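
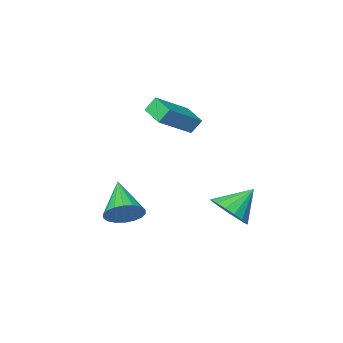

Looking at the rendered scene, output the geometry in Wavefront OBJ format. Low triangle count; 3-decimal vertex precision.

v 0.156 -0.016 2.227
v 1.838 0.107 3.245
v 0.233 1.271 1.943
v 1.915 1.394 2.961
v 0.585 -0.194 1.539
v 2.267 -0.071 2.557
v 0.662 1.093 1.255
v 2.344 1.216 2.273
v 0.179 3.36 -2.702
v 0.88 3.507 -1.948
v -1.019 3.42 -1.598
v 0.767 3.968 -2.096
v 0.518 4.29 -2.383
v 0.193 4.4 -2.743
v -0.137 4.271 -3.093
v -0.393 3.933 -3.354
v -0.519 3.464 -3.466
v -0.484 2.972 -3.402
v -0.298 2.568 -3.178
v -0.002 2.346 -2.844
v 0.335 2.357 -2.478
v 0.637 2.597 -2.164
v 0.834 3.012 -1.972
v 3.707 0.65 -3.068
v 4.181 0.069 -3.619
v 3.113 -0.97 -1.872
v 4.462 0.176 -3.335
v 4.594 0.377 -2.998
v 4.55 0.632 -2.675
v 4.339 0.89 -2.43
v 4.003 1.101 -2.311
v 3.609 1.223 -2.342
v 3.234 1.231 -2.518
v 2.953 1.124 -2.802
v 2.821 0.923 -3.139
v 2.865 0.668 -3.462
v 3.076 0.41 -3.707
v 3.411 0.199 -3.826
v 3.806 0.077 -3.795
f 2 4 1
f 5 2 1
f 1 4 3
f 3 5 1
f 2 8 4
f 6 2 5
f 6 8 2
f 4 8 3
f 7 5 3
f 3 8 7
f 7 6 5
f 8 6 7
f 10 9 12
f 10 12 11
f 12 9 13
f 12 13 11
f 13 9 14
f 13 14 11
f 14 9 15
f 14 15 11
f 15 9 16
f 15 16 11
f 16 9 17
f 16 17 11
f 17 9 18
f 17 18 11
f 18 9 19
f 18 19 11
f 19 9 20
f 19 20 11
f 20 9 21
f 20 21 11
f 21 9 22
f 21 22 11
f 22 9 23
f 22 23 11
f 23 9 10
f 23 10 11
f 25 24 27
f 25 27 26
f 27 24 28
f 27 28 26
f 28 24 29
f 28 29 26
f 29 24 30
f 29 30 26
f 30 24 31
f 30 31 26
f 31 24 32
f 31 32 26
f 32 24 33
f 32 33 26
f 33 24 34
f 33 34 26
f 34 24 35
f 34 35 26
f 35 24 36
f 35 36 26
f 36 24 37
f 36 37 26
f 37 24 38
f 37 38 26
f 38 24 39
f 38 39 26
f 39 24 25
f 39 25 26



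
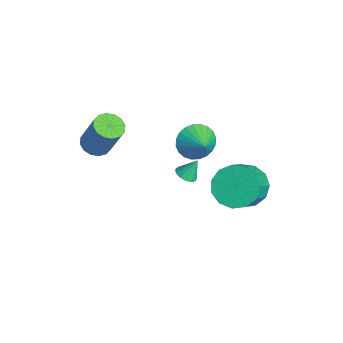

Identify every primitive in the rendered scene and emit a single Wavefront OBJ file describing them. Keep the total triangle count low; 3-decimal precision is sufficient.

v 1.414 2.062 -0.174
v 2.216 2.754 -0.428
v 3.269 1.971 0.76
v 2.466 1.278 1.014
v 1.898 3.017 0.027
v 2.951 2.234 1.215
v 1.427 2.977 0.418
v 2.479 2.193 1.606
v 0.951 2.646 0.621
v 2.003 1.862 1.809
v 0.622 2.129 0.572
v 1.674 1.346 1.76
v 0.545 1.592 0.286
v 1.597 0.808 1.474
v 0.743 1.203 -0.147
v 1.795 0.419 1.041
v 1.155 1.087 -0.588
v 2.207 0.303 0.601
v 1.649 1.281 -0.897
v 2.701 0.497 0.291
v 2.068 1.722 -0.977
v 3.12 0.939 0.211
v 2.28 2.272 -0.802
v 3.332 1.488 0.386
v -2.728 -3.516 0.449
v -2.114 -3.904 0.312
v -1.417 -3.433 2.093
v -2.032 -3.044 2.231
v -2.037 -3.55 0.188
v -1.34 -3.079 1.969
v -2.145 -3.187 0.134
v -1.448 -2.715 1.916
v -2.41 -2.911 0.165
v -1.713 -2.44 1.946
v -2.76 -2.798 0.272
v -2.063 -2.327 2.053
v -3.101 -2.877 0.426
v -2.404 -2.406 2.208
v -3.343 -3.127 0.587
v -2.646 -2.656 2.368
v -3.42 -3.481 0.711
v -2.723 -3.01 2.492
v -3.312 -3.845 0.764
v -2.615 -3.373 2.546
v -3.047 -4.12 0.734
v -2.35 -3.649 2.515
v -2.697 -4.233 0.627
v -2 -3.762 2.408
v -2.356 -4.154 0.472
v -1.659 -3.683 2.254
v -1.523 0.726 0.55
v -1.066 0.383 -0.209
v -0.477 0.834 1.13
v -1.063 0.747 -0.281
v -1.131 1.107 -0.227
v -1.258 1.41 -0.054
v -1.425 1.608 0.21
v -1.607 1.672 0.527
v -1.777 1.592 0.847
v -1.907 1.38 1.122
v -1.979 1.069 1.309
v -1.982 0.705 1.382
v -1.914 0.345 1.327
v -1.787 0.043 1.154
v -1.62 -0.156 0.89
v -1.438 -0.22 0.573
v -1.269 -0.14 0.253
v -1.138 0.072 -0.021
v -1.087 0.148 -1.269
v -0.57 -0.017 -1.181
v -1.073 0.672 -0.371
v -0.551 0.25 -1.337
v -0.702 0.485 -1.472
v -0.976 0.612 -1.542
v -1.285 0.592 -1.526
v -1.531 0.431 -1.428
v -1.636 0.18 -1.279
v -1.567 -0.081 -1.128
v -1.345 -0.27 -1.021
v -1.042 -0.326 -0.993
v -0.753 -0.232 -1.053
f 2 1 5
f 2 5 3
f 3 5 6
f 3 6 4
f 5 1 7
f 5 7 6
f 6 7 8
f 6 8 4
f 7 1 9
f 7 9 8
f 8 9 10
f 8 10 4
f 9 1 11
f 9 11 10
f 10 11 12
f 10 12 4
f 11 1 13
f 11 13 12
f 12 13 14
f 12 14 4
f 13 1 15
f 13 15 14
f 14 15 16
f 14 16 4
f 15 1 17
f 15 17 16
f 16 17 18
f 16 18 4
f 17 1 19
f 17 19 18
f 18 19 20
f 18 20 4
f 19 1 21
f 19 21 20
f 20 21 22
f 20 22 4
f 21 1 23
f 21 23 22
f 22 23 24
f 22 24 4
f 23 1 2
f 23 2 24
f 24 2 3
f 24 3 4
f 26 25 29
f 26 29 27
f 27 29 30
f 27 30 28
f 29 25 31
f 29 31 30
f 30 31 32
f 30 32 28
f 31 25 33
f 31 33 32
f 32 33 34
f 32 34 28
f 33 25 35
f 33 35 34
f 34 35 36
f 34 36 28
f 35 25 37
f 35 37 36
f 36 37 38
f 36 38 28
f 37 25 39
f 37 39 38
f 38 39 40
f 38 40 28
f 39 25 41
f 39 41 40
f 40 41 42
f 40 42 28
f 41 25 43
f 41 43 42
f 42 43 44
f 42 44 28
f 43 25 45
f 43 45 44
f 44 45 46
f 44 46 28
f 45 25 47
f 45 47 46
f 46 47 48
f 46 48 28
f 47 25 49
f 47 49 48
f 48 49 50
f 48 50 28
f 49 25 26
f 49 26 50
f 50 26 27
f 50 27 28
f 52 51 54
f 52 54 53
f 54 51 55
f 54 55 53
f 55 51 56
f 55 56 53
f 56 51 57
f 56 57 53
f 57 51 58
f 57 58 53
f 58 51 59
f 58 59 53
f 59 51 60
f 59 60 53
f 60 51 61
f 60 61 53
f 61 51 62
f 61 62 53
f 62 51 63
f 62 63 53
f 63 51 64
f 63 64 53
f 64 51 65
f 64 65 53
f 65 51 66
f 65 66 53
f 66 51 67
f 66 67 53
f 67 51 68
f 67 68 53
f 68 51 52
f 68 52 53
f 70 69 72
f 70 72 71
f 72 69 73
f 72 73 71
f 73 69 74
f 73 74 71
f 74 69 75
f 74 75 71
f 75 69 76
f 75 76 71
f 76 69 77
f 76 77 71
f 77 69 78
f 77 78 71
f 78 69 79
f 78 79 71
f 79 69 80
f 79 80 71
f 80 69 81
f 80 81 71
f 81 69 70
f 81 70 71



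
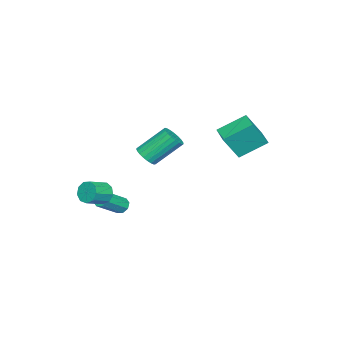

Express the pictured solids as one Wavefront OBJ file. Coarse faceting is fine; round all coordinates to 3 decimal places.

v 1.346 -0.005 1.738
v 2.011 0.36 1.79
v 1.178 1.67 3.235
v 0.514 1.305 3.182
v 1.866 0.521 1.56
v 1.033 1.831 3.005
v 1.63 0.591 1.361
v 0.798 1.901 2.806
v 1.346 0.558 1.227
v 0.513 1.868 2.672
v 1.062 0.428 1.182
v 0.229 1.737 2.626
v 0.827 0.223 1.232
v -0.006 1.532 2.676
v 0.682 -0.022 1.37
v -0.151 1.288 2.814
v 0.651 -0.263 1.571
v -0.181 1.046 3.016
v 0.741 -0.46 1.802
v -0.091 0.849 3.246
v 0.936 -0.578 2.021
v 0.103 0.731 3.465
v 1.201 -0.597 2.191
v 0.369 0.712 3.636
v 1.492 -0.514 2.283
v 0.659 0.796 3.728
v 1.757 -0.342 2.281
v 0.925 0.967 3.725
v 1.952 -0.112 2.184
v 1.119 1.197 3.629
v 2.041 0.136 2.011
v 1.209 1.445 3.455
v -4.479 4.576 1.749
v -3.77 3.879 3.356
v -3.404 5.383 1.625
v -2.695 4.686 3.232
v -3.545 3.174 0.728
v -2.836 2.477 2.335
v -2.47 3.981 0.604
v -1.761 3.284 2.211
v 3.324 -1.675 -0.528
v 3.704 -1.518 -1.155
v 4.757 -2.008 -0.639
v 4.376 -2.165 -0.012
v 3.73 -1.122 -0.831
v 4.782 -1.611 -0.315
v 3.565 -0.984 -0.365
v 4.617 -1.474 0.151
v 3.288 -1.17 0.025
v 4.34 -1.659 0.541
v 3.027 -1.592 0.156
v 4.079 -2.082 0.672
v 2.906 -2.053 -0.033
v 3.958 -2.543 0.483
v 2.98 -2.337 -0.454
v 4.032 -2.827 0.062
v 3.215 -2.312 -0.909
v 4.267 -2.801 -0.393
v 3.501 -1.988 -1.186
v 4.553 -2.478 -0.67
v 1.975 -1.205 -2.128
v 2.276 -1.349 -2.578
v 3.465 -2.04 -1.562
v 3.165 -1.895 -1.112
v 2.377 -0.96 -2.432
v 3.566 -1.65 -1.415
v 2.243 -0.713 -2.107
v 3.432 -1.404 -1.091
v 1.952 -0.755 -1.795
v 3.142 -1.445 -0.779
v 1.675 -1.06 -1.678
v 2.864 -1.751 -0.662
v 1.574 -1.45 -1.825
v 2.763 -2.14 -0.808
v 1.708 -1.696 -2.149
v 2.897 -2.387 -1.133
v 1.998 -1.655 -2.461
v 3.188 -2.345 -1.445
f 2 1 5
f 2 5 3
f 3 5 6
f 3 6 4
f 5 1 7
f 5 7 6
f 6 7 8
f 6 8 4
f 7 1 9
f 7 9 8
f 8 9 10
f 8 10 4
f 9 1 11
f 9 11 10
f 10 11 12
f 10 12 4
f 11 1 13
f 11 13 12
f 12 13 14
f 12 14 4
f 13 1 15
f 13 15 14
f 14 15 16
f 14 16 4
f 15 1 17
f 15 17 16
f 16 17 18
f 16 18 4
f 17 1 19
f 17 19 18
f 18 19 20
f 18 20 4
f 19 1 21
f 19 21 20
f 20 21 22
f 20 22 4
f 21 1 23
f 21 23 22
f 22 23 24
f 22 24 4
f 23 1 25
f 23 25 24
f 24 25 26
f 24 26 4
f 25 1 27
f 25 27 26
f 26 27 28
f 26 28 4
f 27 1 29
f 27 29 28
f 28 29 30
f 28 30 4
f 29 1 31
f 29 31 30
f 30 31 32
f 30 32 4
f 31 1 2
f 31 2 32
f 32 2 3
f 32 3 4
f 34 36 33
f 37 34 33
f 33 36 35
f 35 37 33
f 34 40 36
f 38 34 37
f 38 40 34
f 36 40 35
f 39 37 35
f 35 40 39
f 39 38 37
f 40 38 39
f 42 41 45
f 42 45 43
f 43 45 46
f 43 46 44
f 45 41 47
f 45 47 46
f 46 47 48
f 46 48 44
f 47 41 49
f 47 49 48
f 48 49 50
f 48 50 44
f 49 41 51
f 49 51 50
f 50 51 52
f 50 52 44
f 51 41 53
f 51 53 52
f 52 53 54
f 52 54 44
f 53 41 55
f 53 55 54
f 54 55 56
f 54 56 44
f 55 41 57
f 55 57 56
f 56 57 58
f 56 58 44
f 57 41 59
f 57 59 58
f 58 59 60
f 58 60 44
f 59 41 42
f 59 42 60
f 60 42 43
f 60 43 44
f 62 61 65
f 62 65 63
f 63 65 66
f 63 66 64
f 65 61 67
f 65 67 66
f 66 67 68
f 66 68 64
f 67 61 69
f 67 69 68
f 68 69 70
f 68 70 64
f 69 61 71
f 69 71 70
f 70 71 72
f 70 72 64
f 71 61 73
f 71 73 72
f 72 73 74
f 72 74 64
f 73 61 75
f 73 75 74
f 74 75 76
f 74 76 64
f 75 61 77
f 75 77 76
f 76 77 78
f 76 78 64
f 77 61 62
f 77 62 78
f 78 62 63
f 78 63 64



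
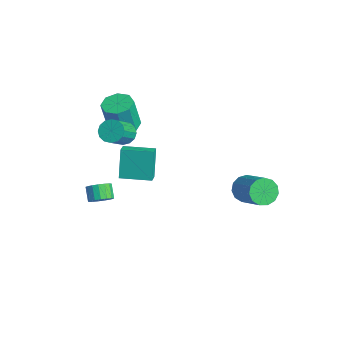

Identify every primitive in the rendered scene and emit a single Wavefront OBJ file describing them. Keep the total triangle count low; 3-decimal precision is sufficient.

v -1.249 -2.609 2.932
v -0.754 -2.846 2.363
v 0.123 -3.929 3.58
v -0.371 -3.691 4.148
v -0.576 -2.517 2.528
v 0.302 -3.6 3.744
v -0.578 -2.212 2.801
v 0.3 -3.295 4.017
v -0.76 -2.014 3.109
v 0.118 -3.097 4.325
v -1.073 -1.975 3.369
v -0.195 -3.058 4.585
v -1.433 -2.105 3.512
v -0.555 -3.188 4.729
v -1.743 -2.371 3.5
v -0.866 -3.454 4.717
v -1.922 -2.7 3.336
v -1.044 -3.783 4.552
v -1.92 -3.005 3.063
v -1.042 -4.088 4.279
v -1.738 -3.203 2.755
v -0.86 -4.286 3.971
v -1.425 -3.242 2.495
v -0.547 -4.325 3.711
v -1.065 -3.112 2.351
v -0.187 -4.195 3.568
v -2.968 -3.398 -4.235
v -2.478 -3.603 -3.678
v -3.221 -3.448 -2.967
v -3.712 -3.242 -3.525
v -2.431 -3.239 -3.708
v -3.174 -3.084 -2.997
v -2.506 -2.911 -3.858
v -3.249 -2.756 -3.147
v -2.687 -2.695 -4.095
v -3.43 -2.539 -3.384
v -2.933 -2.639 -4.364
v -3.676 -2.484 -3.653
v -3.187 -2.758 -4.604
v -3.93 -2.602 -3.893
v -3.391 -3.023 -4.759
v -4.134 -2.867 -4.048
v -3.498 -3.374 -4.794
v -4.241 -3.218 -4.083
v -3.484 -3.73 -4.701
v -4.227 -3.575 -3.99
v -3.351 -4.01 -4.502
v -4.094 -3.855 -3.791
v -3.131 -4.15 -4.241
v -3.874 -3.995 -3.53
v -2.874 -4.118 -3.98
v -3.617 -3.962 -3.269
v -2.638 -3.92 -3.776
v -3.381 -3.765 -3.065
v 2.38 3.358 -1.267
v 2.874 3.367 -2.055
v 4.714 3.55 -0.901
v 4.22 3.542 -0.113
v 2.757 3.866 -1.949
v 4.597 4.05 -0.794
v 2.521 4.205 -1.626
v 4.361 4.388 -0.471
v 2.24 4.274 -1.189
v 4.08 4.458 -0.035
v 2.003 4.053 -0.777
v 3.843 4.237 0.377
v 1.886 3.611 -0.521
v 3.726 3.795 0.634
v 1.926 3.089 -0.502
v 3.766 3.273 0.653
v 2.11 2.652 -0.725
v 3.95 2.836 0.43
v 2.38 2.44 -1.121
v 4.22 2.623 0.034
v 2.65 2.519 -1.563
v 4.49 2.702 -0.409
v 2.834 2.864 -1.912
v 4.674 3.048 -0.757
v -3.794 -1.51 1.396
v -2.881 -1.155 1.426
v -2.773 -1.615 3.555
v -3.686 -1.97 3.524
v -3.398 -0.63 1.566
v -3.29 -1.089 3.694
v -4.147 -0.621 1.606
v -4.039 -1.08 3.734
v -4.689 -1.132 1.523
v -4.581 -1.592 3.651
v -4.707 -1.865 1.365
v -4.599 -2.325 3.494
v -4.19 -2.391 1.226
v -4.082 -2.85 3.354
v -3.441 -2.4 1.186
v -3.333 -2.859 3.314
v -2.899 -1.888 1.269
v -2.791 -2.348 3.397
v -0.463 -3.103 0.056
v -1.142 -2.691 1.892
v 0.533 -1.509 0.067
v -0.145 -1.097 1.902
v 0.205 -3.523 0.398
v -0.473 -3.111 2.233
v 1.202 -1.929 0.408
v 0.523 -1.517 2.244
f 2 1 5
f 2 5 3
f 3 5 6
f 3 6 4
f 5 1 7
f 5 7 6
f 6 7 8
f 6 8 4
f 7 1 9
f 7 9 8
f 8 9 10
f 8 10 4
f 9 1 11
f 9 11 10
f 10 11 12
f 10 12 4
f 11 1 13
f 11 13 12
f 12 13 14
f 12 14 4
f 13 1 15
f 13 15 14
f 14 15 16
f 14 16 4
f 15 1 17
f 15 17 16
f 16 17 18
f 16 18 4
f 17 1 19
f 17 19 18
f 18 19 20
f 18 20 4
f 19 1 21
f 19 21 20
f 20 21 22
f 20 22 4
f 21 1 23
f 21 23 22
f 22 23 24
f 22 24 4
f 23 1 25
f 23 25 24
f 24 25 26
f 24 26 4
f 25 1 2
f 25 2 26
f 26 2 3
f 26 3 4
f 28 27 31
f 28 31 29
f 29 31 32
f 29 32 30
f 31 27 33
f 31 33 32
f 32 33 34
f 32 34 30
f 33 27 35
f 33 35 34
f 34 35 36
f 34 36 30
f 35 27 37
f 35 37 36
f 36 37 38
f 36 38 30
f 37 27 39
f 37 39 38
f 38 39 40
f 38 40 30
f 39 27 41
f 39 41 40
f 40 41 42
f 40 42 30
f 41 27 43
f 41 43 42
f 42 43 44
f 42 44 30
f 43 27 45
f 43 45 44
f 44 45 46
f 44 46 30
f 45 27 47
f 45 47 46
f 46 47 48
f 46 48 30
f 47 27 49
f 47 49 48
f 48 49 50
f 48 50 30
f 49 27 51
f 49 51 50
f 50 51 52
f 50 52 30
f 51 27 53
f 51 53 52
f 52 53 54
f 52 54 30
f 53 27 28
f 53 28 54
f 54 28 29
f 54 29 30
f 56 55 59
f 56 59 57
f 57 59 60
f 57 60 58
f 59 55 61
f 59 61 60
f 60 61 62
f 60 62 58
f 61 55 63
f 61 63 62
f 62 63 64
f 62 64 58
f 63 55 65
f 63 65 64
f 64 65 66
f 64 66 58
f 65 55 67
f 65 67 66
f 66 67 68
f 66 68 58
f 67 55 69
f 67 69 68
f 68 69 70
f 68 70 58
f 69 55 71
f 69 71 70
f 70 71 72
f 70 72 58
f 71 55 73
f 71 73 72
f 72 73 74
f 72 74 58
f 73 55 75
f 73 75 74
f 74 75 76
f 74 76 58
f 75 55 77
f 75 77 76
f 76 77 78
f 76 78 58
f 77 55 56
f 77 56 78
f 78 56 57
f 78 57 58
f 80 79 83
f 80 83 81
f 81 83 84
f 81 84 82
f 83 79 85
f 83 85 84
f 84 85 86
f 84 86 82
f 85 79 87
f 85 87 86
f 86 87 88
f 86 88 82
f 87 79 89
f 87 89 88
f 88 89 90
f 88 90 82
f 89 79 91
f 89 91 90
f 90 91 92
f 90 92 82
f 91 79 93
f 91 93 92
f 92 93 94
f 92 94 82
f 93 79 95
f 93 95 94
f 94 95 96
f 94 96 82
f 95 79 80
f 95 80 96
f 96 80 81
f 96 81 82
f 98 100 97
f 101 98 97
f 97 100 99
f 99 101 97
f 98 104 100
f 102 98 101
f 102 104 98
f 100 104 99
f 103 101 99
f 99 104 103
f 103 102 101
f 104 102 103



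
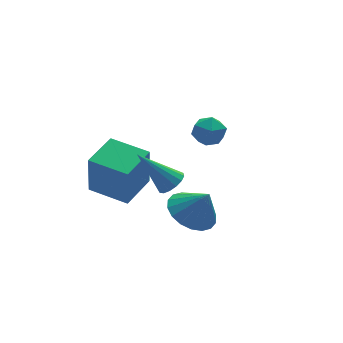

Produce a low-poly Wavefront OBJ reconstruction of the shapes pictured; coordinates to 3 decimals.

v 1.401 0.274 -3.848
v 2.339 0.589 -4.135
v 1.899 -0.154 -2.692
v 2.167 0.958 -3.925
v 1.844 1.192 -3.699
v 1.433 1.244 -3.503
v 1.015 1.104 -3.376
v 0.675 0.799 -3.342
v 0.478 0.391 -3.408
v 0.464 -0.041 -3.562
v 0.635 -0.41 -3.772
v 0.959 -0.644 -3.998
v 1.37 -0.696 -4.194
v 1.787 -0.556 -4.321
v 2.128 -0.251 -4.355
v 2.325 0.157 -4.289
v 3.366 3.892 -1.757
v 4.061 3.591 -1.882
v 2.839 2.849 -2.178
v 3.534 2.548 -2.303
v 3.289 2.664 -1.585
v 3.615 3.309 -1.324
v 3.285 3.131 -2.736
v 3.611 3.776 -2.475
v 4.011 3.121 -2.486
v 4.014 2.833 -1.775
v 2.886 3.607 -2.285
v 2.889 3.319 -1.574
v -0.939 0.744 -2.952
v -1.03 0.485 -1.092
v -1.921 2.063 -2.816
v -2.012 1.804 -0.956
v 0.312 1.656 -2.764
v 0.221 1.397 -0.904
v -0.67 2.975 -2.628
v -0.761 2.716 -0.768
v -0.267 -1.669 -0.203
v 0.124 -1.859 0.18
v -1.253 -0.991 1.143
v 0.215 -1.583 0.107
v 0.177 -1.329 -0.049
v 0.019 -1.167 -0.246
v -0.215 -1.139 -0.432
v -0.464 -1.253 -0.556
v -0.659 -1.479 -0.586
v -0.75 -1.755 -0.512
v -0.711 -2.009 -0.356
v -0.554 -2.171 -0.159
v -0.32 -2.199 0.026
v -0.071 -2.085 0.151
f 2 1 4
f 2 4 3
f 4 1 5
f 4 5 3
f 5 1 6
f 5 6 3
f 6 1 7
f 6 7 3
f 7 1 8
f 7 8 3
f 8 1 9
f 8 9 3
f 9 1 10
f 9 10 3
f 10 1 11
f 10 11 3
f 11 1 12
f 11 12 3
f 12 1 13
f 12 13 3
f 13 1 14
f 13 14 3
f 14 1 15
f 14 15 3
f 15 1 16
f 15 16 3
f 16 1 2
f 16 2 3
f 17 28 22
f 17 22 18
f 17 18 24
f 17 24 27
f 17 27 28
f 18 22 26
f 22 28 21
f 28 27 19
f 27 24 23
f 24 18 25
f 20 26 21
f 20 21 19
f 20 19 23
f 20 23 25
f 20 25 26
f 21 26 22
f 19 21 28
f 23 19 27
f 25 23 24
f 26 25 18
f 30 32 29
f 33 30 29
f 29 32 31
f 31 33 29
f 30 36 32
f 34 30 33
f 34 36 30
f 32 36 31
f 35 33 31
f 31 36 35
f 35 34 33
f 36 34 35
f 38 37 40
f 38 40 39
f 40 37 41
f 40 41 39
f 41 37 42
f 41 42 39
f 42 37 43
f 42 43 39
f 43 37 44
f 43 44 39
f 44 37 45
f 44 45 39
f 45 37 46
f 45 46 39
f 46 37 47
f 46 47 39
f 47 37 48
f 47 48 39
f 48 37 49
f 48 49 39
f 49 37 50
f 49 50 39
f 50 37 38
f 50 38 39



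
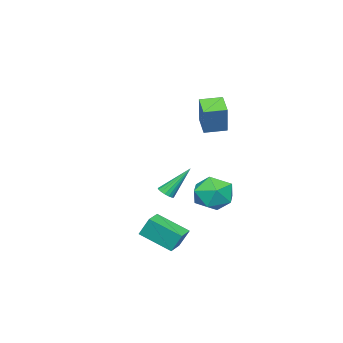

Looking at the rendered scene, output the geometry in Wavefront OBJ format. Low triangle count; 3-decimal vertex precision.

v 2.923 0.566 -2.716
v 2.829 1.097 -1.655
v 2.663 2.231 -3.572
v 2.569 2.762 -2.511
v 3.871 0.718 -2.709
v 3.777 1.249 -1.648
v 3.611 2.383 -3.565
v 3.517 2.914 -2.504
v -1.2 2.823 -1.864
v -0.355 1.981 -2.06
v -2.305 1.499 -0.94
v -1.46 0.657 -1.136
v -1.242 1.564 -0.367
v -0.559 2.382 -0.938
v -2.101 1.098 -2.062
v -1.418 1.916 -2.633
v -0.912 0.914 -2.183
v -0.381 1.202 -1.135
v -2.279 2.278 -1.865
v -1.748 2.566 -0.817
v -2.841 -2.002 -2.693
v -2.494 -1.619 -2.749
v -3.659 -1.018 -1.027
v -2.688 -1.545 -2.887
v -2.916 -1.575 -2.981
v -3.127 -1.704 -3.009
v -3.273 -1.901 -2.964
v -3.32 -2.121 -2.858
v -3.257 -2.313 -2.713
v -3.099 -2.434 -2.564
v -2.882 -2.457 -2.444
v -2.656 -2.375 -2.382
v -2.472 -2.207 -2.39
v -2.373 -1.993 -2.468
v -2.381 -1.78 -2.598
v -4.406 0.454 2.61
v -3.712 0.85 4.268
v -3.572 1.219 2.078
v -2.878 1.615 3.736
v -3.622 -0.475 2.504
v -2.928 -0.079 4.162
v -2.788 0.29 1.972
v -2.094 0.686 3.63
f 2 4 1
f 5 2 1
f 1 4 3
f 3 5 1
f 2 8 4
f 6 2 5
f 6 8 2
f 4 8 3
f 7 5 3
f 3 8 7
f 7 6 5
f 8 6 7
f 9 20 14
f 9 14 10
f 9 10 16
f 9 16 19
f 9 19 20
f 10 14 18
f 14 20 13
f 20 19 11
f 19 16 15
f 16 10 17
f 12 18 13
f 12 13 11
f 12 11 15
f 12 15 17
f 12 17 18
f 13 18 14
f 11 13 20
f 15 11 19
f 17 15 16
f 18 17 10
f 22 21 24
f 22 24 23
f 24 21 25
f 24 25 23
f 25 21 26
f 25 26 23
f 26 21 27
f 26 27 23
f 27 21 28
f 27 28 23
f 28 21 29
f 28 29 23
f 29 21 30
f 29 30 23
f 30 21 31
f 30 31 23
f 31 21 32
f 31 32 23
f 32 21 33
f 32 33 23
f 33 21 34
f 33 34 23
f 34 21 35
f 34 35 23
f 35 21 22
f 35 22 23
f 37 39 36
f 40 37 36
f 36 39 38
f 38 40 36
f 37 43 39
f 41 37 40
f 41 43 37
f 39 43 38
f 42 40 38
f 38 43 42
f 42 41 40
f 43 41 42



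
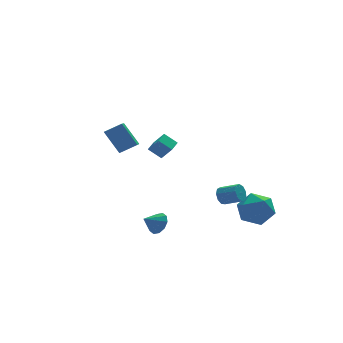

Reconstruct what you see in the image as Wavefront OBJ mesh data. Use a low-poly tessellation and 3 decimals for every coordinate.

v -1.991 -1.063 -3.873
v -1.67 -1.606 -3.526
v -2.829 -1.197 -3.307
v -1.581 -1.23 -3.305
v -1.649 -0.79 -3.301
v -1.847 -0.455 -3.515
v -2.101 -0.351 -3.866
v -2.312 -0.519 -4.219
v -2.401 -0.895 -4.44
v -2.333 -1.335 -4.445
v -2.135 -1.671 -4.231
v -1.881 -1.774 -3.88
v 2.825 -2.32 -2.376
v 3.436 -3.121 -1.898
v 1.644 -3.559 -2.942
v 2.255 -4.36 -2.464
v 1.706 -3.625 -1.831
v 2.436 -2.859 -1.481
v 2.644 -3.821 -3.359
v 3.374 -3.055 -3.009
v 3.324 -4.048 -2.506
v 2.744 -3.927 -1.561
v 2.336 -2.753 -3.279
v 1.756 -2.632 -2.334
v -0.979 3.683 -0.799
v -0.542 3.2 0.011
v -0.425 4.371 -0.688
v 0.012 3.888 0.123
v -0.352 3.272 -1.383
v 0.085 2.789 -0.572
v 0.202 3.96 -1.271
v 0.639 3.477 -0.461
v 1.041 -2.318 -1.715
v 1.378 -2.23 -2.166
v 2.157 -2.914 -1.716
v 1.819 -3.002 -1.265
v 1.452 -1.964 -1.89
v 2.231 -2.649 -1.44
v 1.334 -1.864 -1.532
v 2.112 -2.549 -1.082
v 1.078 -1.977 -1.26
v 1.857 -2.661 -0.81
v 0.805 -2.248 -1.201
v 1.583 -2.933 -0.751
v 0.642 -2.553 -1.382
v 1.421 -3.237 -0.932
v 0.666 -2.747 -1.719
v 1.445 -3.432 -1.269
v 0.865 -2.741 -2.054
v 1.644 -3.425 -1.604
v 1.146 -2.536 -2.231
v 1.925 -3.221 -1.781
v -4.167 -1.468 1.874
v -4.721 -0.659 3.088
v -3.608 -0.044 1.18
v -4.161 0.765 2.394
v -3.259 -1.585 2.366
v -3.812 -0.776 3.58
v -2.699 -0.161 1.672
v -3.253 0.648 2.886
f 2 1 4
f 2 4 3
f 4 1 5
f 4 5 3
f 5 1 6
f 5 6 3
f 6 1 7
f 6 7 3
f 7 1 8
f 7 8 3
f 8 1 9
f 8 9 3
f 9 1 10
f 9 10 3
f 10 1 11
f 10 11 3
f 11 1 12
f 11 12 3
f 12 1 2
f 12 2 3
f 13 24 18
f 13 18 14
f 13 14 20
f 13 20 23
f 13 23 24
f 14 18 22
f 18 24 17
f 24 23 15
f 23 20 19
f 20 14 21
f 16 22 17
f 16 17 15
f 16 15 19
f 16 19 21
f 16 21 22
f 17 22 18
f 15 17 24
f 19 15 23
f 21 19 20
f 22 21 14
f 26 28 25
f 29 26 25
f 25 28 27
f 27 29 25
f 26 32 28
f 30 26 29
f 30 32 26
f 28 32 27
f 31 29 27
f 27 32 31
f 31 30 29
f 32 30 31
f 34 33 37
f 34 37 35
f 35 37 38
f 35 38 36
f 37 33 39
f 37 39 38
f 38 39 40
f 38 40 36
f 39 33 41
f 39 41 40
f 40 41 42
f 40 42 36
f 41 33 43
f 41 43 42
f 42 43 44
f 42 44 36
f 43 33 45
f 43 45 44
f 44 45 46
f 44 46 36
f 45 33 47
f 45 47 46
f 46 47 48
f 46 48 36
f 47 33 49
f 47 49 48
f 48 49 50
f 48 50 36
f 49 33 51
f 49 51 50
f 50 51 52
f 50 52 36
f 51 33 34
f 51 34 52
f 52 34 35
f 52 35 36
f 54 56 53
f 57 54 53
f 53 56 55
f 55 57 53
f 54 60 56
f 58 54 57
f 58 60 54
f 56 60 55
f 59 57 55
f 55 60 59
f 59 58 57
f 60 58 59



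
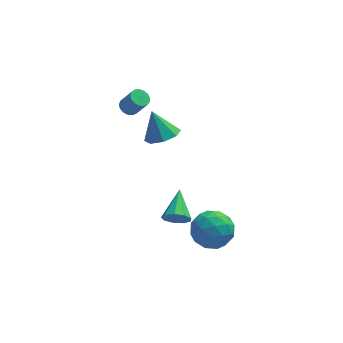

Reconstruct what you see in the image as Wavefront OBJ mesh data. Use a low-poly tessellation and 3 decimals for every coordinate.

v -0.83 3.792 2.108
v -0.308 3.957 1.887
v 0.291 3.573 3.01
v -0.23 3.408 3.232
v -0.403 4.189 2.017
v 0.196 3.805 3.14
v -0.596 4.33 2.168
v 0.004 3.946 3.291
v -0.842 4.348 2.305
v -0.243 3.964 3.428
v -1.085 4.238 2.397
v -0.486 3.854 3.521
v -1.27 4.027 2.423
v -0.671 3.642 3.547
v -1.354 3.761 2.377
v -0.755 3.377 3.501
v -1.318 3.502 2.27
v -0.718 3.118 3.393
v -1.17 3.31 2.125
v -0.57 2.926 3.248
v -0.944 3.228 1.976
v -0.344 2.844 3.1
v -0.692 3.276 1.858
v -0.092 2.892 2.982
v -0.471 3.441 1.797
v 0.128 3.057 2.921
v -0.333 3.687 1.808
v 0.266 3.303 2.931
v 3.185 -2.251 -2.408
v 3.952 -2.681 -1.532
v 2.008 -3.859 -2.168
v 2.775 -4.289 -1.292
v 2.09 -3.277 -1.075
v 2.817 -2.283 -1.224
v 3.143 -4.257 -2.476
v 3.87 -3.263 -2.625
v 3.925 -3.92 -1.574
v 3.275 -3.315 -0.708
v 2.685 -3.225 -2.992
v 2.035 -2.62 -2.126
v 3.672 -2.325 -1.991
v 2.288 -4.215 -1.709
v 1.886 -3.621 -1.581
v 2.336 -3.873 -1.066
v 3.005 -2.091 -1.81
v 3.455 -2.343 -1.295
v 2.361 -2.694 -1.026
v 2.505 -4.197 -2.405
v 2.955 -4.449 -1.89
v 3.624 -2.667 -2.634
v 4.074 -2.919 -2.119
v 3.599 -3.846 -2.674
v 4.107 -3.306 -1.501
v 3.415 -4.251 -1.36
v 3.631 -4.232 -2.056
v 4.059 -3.648 -2.143
v 3.724 -2.95 -0.992
v 3.033 -3.895 -0.851
v 2.63 -3.301 -0.723
v 3.058 -2.716 -0.811
v 3.709 -3.679 -1.017
v 2.927 -2.645 -2.849
v 2.236 -3.59 -2.708
v 2.902 -3.824 -2.889
v 3.33 -3.239 -2.977
v 2.545 -2.289 -2.34
v 1.853 -3.234 -2.199
v 1.901 -2.892 -1.557
v 2.329 -2.308 -1.644
v 2.251 -2.861 -2.683
v 1.218 -2.09 -1.999
v 1.619 -2.43 -1.382
v 1.542 -0.37 -1.261
v 1.969 -2.318 -1.797
v 1.968 -2.099 -2.306
v 1.616 -1.877 -2.672
v 1.078 -1.754 -2.722
v 0.606 -1.789 -2.434
v 0.42 -1.964 -1.943
v 0.608 -2.199 -1.477
v 1.082 -2.383 -1.256
v 0.745 0.838 2.355
v 1.44 1.567 2.278
v 0.235 1.482 3.865
v 0.763 1.769 1.963
v 0.076 1.425 1.878
v -0.219 0.737 2.072
v 0.051 0.108 2.431
v 0.727 -0.093 2.746
v 1.415 0.251 2.831
v 1.71 0.938 2.637
f 2 1 5
f 2 5 3
f 3 5 6
f 3 6 4
f 5 1 7
f 5 7 6
f 6 7 8
f 6 8 4
f 7 1 9
f 7 9 8
f 8 9 10
f 8 10 4
f 9 1 11
f 9 11 10
f 10 11 12
f 10 12 4
f 11 1 13
f 11 13 12
f 12 13 14
f 12 14 4
f 13 1 15
f 13 15 14
f 14 15 16
f 14 16 4
f 15 1 17
f 15 17 16
f 16 17 18
f 16 18 4
f 17 1 19
f 17 19 18
f 18 19 20
f 18 20 4
f 19 1 21
f 19 21 20
f 20 21 22
f 20 22 4
f 21 1 23
f 21 23 22
f 22 23 24
f 22 24 4
f 23 1 25
f 23 25 24
f 24 25 26
f 24 26 4
f 25 1 27
f 25 27 26
f 26 27 28
f 26 28 4
f 27 1 2
f 27 2 28
f 28 2 3
f 28 3 4
f 29 66 45
f 66 40 69
f 45 69 34
f 66 69 45
f 29 45 41
f 45 34 46
f 41 46 30
f 45 46 41
f 29 41 50
f 41 30 51
f 50 51 36
f 41 51 50
f 29 50 62
f 50 36 65
f 62 65 39
f 50 65 62
f 29 62 66
f 62 39 70
f 66 70 40
f 62 70 66
f 30 46 57
f 46 34 60
f 57 60 38
f 46 60 57
f 34 69 47
f 69 40 68
f 47 68 33
f 69 68 47
f 40 70 67
f 70 39 63
f 67 63 31
f 70 63 67
f 39 65 64
f 65 36 52
f 64 52 35
f 65 52 64
f 36 51 56
f 51 30 53
f 56 53 37
f 51 53 56
f 32 58 44
f 58 38 59
f 44 59 33
f 58 59 44
f 32 44 42
f 44 33 43
f 42 43 31
f 44 43 42
f 32 42 49
f 42 31 48
f 49 48 35
f 42 48 49
f 32 49 54
f 49 35 55
f 54 55 37
f 49 55 54
f 32 54 58
f 54 37 61
f 58 61 38
f 54 61 58
f 33 59 47
f 59 38 60
f 47 60 34
f 59 60 47
f 31 43 67
f 43 33 68
f 67 68 40
f 43 68 67
f 35 48 64
f 48 31 63
f 64 63 39
f 48 63 64
f 37 55 56
f 55 35 52
f 56 52 36
f 55 52 56
f 38 61 57
f 61 37 53
f 57 53 30
f 61 53 57
f 72 71 74
f 72 74 73
f 74 71 75
f 74 75 73
f 75 71 76
f 75 76 73
f 76 71 77
f 76 77 73
f 77 71 78
f 77 78 73
f 78 71 79
f 78 79 73
f 79 71 80
f 79 80 73
f 80 71 81
f 80 81 73
f 81 71 72
f 81 72 73
f 83 82 85
f 83 85 84
f 85 82 86
f 85 86 84
f 86 82 87
f 86 87 84
f 87 82 88
f 87 88 84
f 88 82 89
f 88 89 84
f 89 82 90
f 89 90 84
f 90 82 91
f 90 91 84
f 91 82 83
f 91 83 84



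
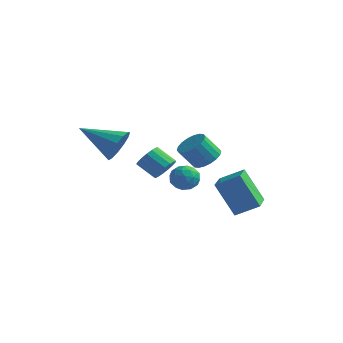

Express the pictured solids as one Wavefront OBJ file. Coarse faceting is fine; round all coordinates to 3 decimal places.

v 3.044 -2.821 2.248
v 3.331 -2.339 2.649
v 2.863 -2.797 3.534
v 2.576 -3.279 3.132
v 3.062 -2.213 2.573
v 2.594 -2.67 3.457
v 2.79 -2.207 2.431
v 2.322 -2.664 3.316
v 2.568 -2.322 2.254
v 2.1 -2.78 3.138
v 2.44 -2.537 2.075
v 1.972 -2.994 2.959
v 2.431 -2.808 1.931
v 1.963 -3.265 2.815
v 2.544 -3.081 1.849
v 2.076 -3.539 2.733
v 2.757 -3.303 1.846
v 2.289 -3.761 2.731
v 3.026 -3.43 1.923
v 2.558 -3.887 2.807
v 3.298 -3.436 2.064
v 2.83 -3.893 2.949
v 3.52 -3.32 2.242
v 3.052 -3.778 3.126
v 3.648 -3.106 2.421
v 3.18 -3.563 3.305
v 3.657 -2.835 2.565
v 3.189 -3.292 3.449
v 3.544 -2.561 2.647
v 3.076 -3.019 3.531
v 2.154 0.972 -2.612
v 1.206 0.877 -0.979
v 1.547 2.417 -2.88
v 0.599 2.322 -1.248
v 3.101 1.478 -2.032
v 2.153 1.383 -0.4
v 2.494 2.923 -2.301
v 1.546 2.828 -0.668
v -0.88 0.263 -0.3
v -0.59 -0.216 0.049
v -1.47 -0.283 0.689
v -1.76 0.197 0.34
v -0.502 0.049 0.198
v -1.383 -0.018 0.837
v -0.501 0.363 0.232
v -1.382 0.296 0.871
v -0.587 0.654 0.144
v -1.467 0.587 0.784
v -0.74 0.856 -0.045
v -1.62 0.789 0.595
v -0.925 0.922 -0.292
v -1.805 0.855 0.347
v -1.099 0.837 -0.541
v -1.979 0.77 0.098
v -1.223 0.621 -0.735
v -2.104 0.554 -0.096
v -1.269 0.323 -0.829
v -2.149 0.256 -0.19
v -1.226 0.011 -0.802
v -2.106 -0.056 -0.163
v -1.103 -0.243 -0.66
v -1.983 -0.31 -0.02
v -0.929 -0.381 -0.435
v -1.809 -0.448 0.205
v -0.744 -0.371 -0.179
v -1.624 -0.438 0.46
v -0.046 -0.493 -0.634
v 0.458 -0.043 -0.831
v 0.542 -0.737 0.311
v 1.046 -0.287 0.114
v 0.414 -0.045 0.308
v 0.05 0.106 -0.277
v 0.95 -0.886 -0.243
v 0.586 -0.735 -0.828
v 1.074 -0.286 -0.59
v 0.742 0.235 -0.249
v 0.258 -1.015 -0.271
v -0.074 -0.494 0.07
v 0.154 -0.246 -0.816
v 0.846 -0.534 0.296
v 0.474 -0.391 0.409
v 0.77 -0.126 0.293
v -0.085 -0.159 -0.49
v 0.211 0.106 -0.606
v 0.185 0.105 0.064
v 0.789 -0.886 0.086
v 1.085 -0.621 -0.03
v 0.23 -0.654 -0.813
v 0.526 -0.389 -0.929
v 0.815 -0.885 -0.584
v 0.813 -0.124 -0.79
v 1.158 -0.268 -0.234
v 1.102 -0.62 -0.444
v 0.888 -0.532 -0.788
v 0.618 0.181 -0.59
v 0.964 0.038 -0.034
v 0.592 0.18 0.08
v 0.378 0.269 -0.264
v 0.98 0.038 -0.448
v 0.036 -0.818 -0.486
v 0.382 -0.961 0.07
v 0.622 -1.049 -0.256
v 0.408 -0.96 -0.6
v -0.158 -0.512 -0.286
v 0.187 -0.656 0.27
v 0.112 -0.248 0.268
v -0.102 -0.16 -0.076
v 0.02 -0.818 -0.072
v -1.662 -2.095 1.714
v -1.255 -2.373 2.443
v -3.398 -2.505 2.526
v -1.34 -1.888 2.506
v -1.527 -1.47 2.318
v -1.757 -1.249 1.938
v -1.957 -1.298 1.486
v -2.063 -1.599 1.107
v -2.042 -2.058 0.921
v -1.9 -2.529 0.986
v -1.683 -2.862 1.283
v -1.459 -2.951 1.716
v -1.3 -2.769 2.149
f 2 1 5
f 2 5 3
f 3 5 6
f 3 6 4
f 5 1 7
f 5 7 6
f 6 7 8
f 6 8 4
f 7 1 9
f 7 9 8
f 8 9 10
f 8 10 4
f 9 1 11
f 9 11 10
f 10 11 12
f 10 12 4
f 11 1 13
f 11 13 12
f 12 13 14
f 12 14 4
f 13 1 15
f 13 15 14
f 14 15 16
f 14 16 4
f 15 1 17
f 15 17 16
f 16 17 18
f 16 18 4
f 17 1 19
f 17 19 18
f 18 19 20
f 18 20 4
f 19 1 21
f 19 21 20
f 20 21 22
f 20 22 4
f 21 1 23
f 21 23 22
f 22 23 24
f 22 24 4
f 23 1 25
f 23 25 24
f 24 25 26
f 24 26 4
f 25 1 27
f 25 27 26
f 26 27 28
f 26 28 4
f 27 1 29
f 27 29 28
f 28 29 30
f 28 30 4
f 29 1 2
f 29 2 30
f 30 2 3
f 30 3 4
f 32 34 31
f 35 32 31
f 31 34 33
f 33 35 31
f 32 38 34
f 36 32 35
f 36 38 32
f 34 38 33
f 37 35 33
f 33 38 37
f 37 36 35
f 38 36 37
f 40 39 43
f 40 43 41
f 41 43 44
f 41 44 42
f 43 39 45
f 43 45 44
f 44 45 46
f 44 46 42
f 45 39 47
f 45 47 46
f 46 47 48
f 46 48 42
f 47 39 49
f 47 49 48
f 48 49 50
f 48 50 42
f 49 39 51
f 49 51 50
f 50 51 52
f 50 52 42
f 51 39 53
f 51 53 52
f 52 53 54
f 52 54 42
f 53 39 55
f 53 55 54
f 54 55 56
f 54 56 42
f 55 39 57
f 55 57 56
f 56 57 58
f 56 58 42
f 57 39 59
f 57 59 58
f 58 59 60
f 58 60 42
f 59 39 61
f 59 61 60
f 60 61 62
f 60 62 42
f 61 39 63
f 61 63 62
f 62 63 64
f 62 64 42
f 63 39 65
f 63 65 64
f 64 65 66
f 64 66 42
f 65 39 40
f 65 40 66
f 66 40 41
f 66 41 42
f 67 104 83
f 104 78 107
f 83 107 72
f 104 107 83
f 67 83 79
f 83 72 84
f 79 84 68
f 83 84 79
f 67 79 88
f 79 68 89
f 88 89 74
f 79 89 88
f 67 88 100
f 88 74 103
f 100 103 77
f 88 103 100
f 67 100 104
f 100 77 108
f 104 108 78
f 100 108 104
f 68 84 95
f 84 72 98
f 95 98 76
f 84 98 95
f 72 107 85
f 107 78 106
f 85 106 71
f 107 106 85
f 78 108 105
f 108 77 101
f 105 101 69
f 108 101 105
f 77 103 102
f 103 74 90
f 102 90 73
f 103 90 102
f 74 89 94
f 89 68 91
f 94 91 75
f 89 91 94
f 70 96 82
f 96 76 97
f 82 97 71
f 96 97 82
f 70 82 80
f 82 71 81
f 80 81 69
f 82 81 80
f 70 80 87
f 80 69 86
f 87 86 73
f 80 86 87
f 70 87 92
f 87 73 93
f 92 93 75
f 87 93 92
f 70 92 96
f 92 75 99
f 96 99 76
f 92 99 96
f 71 97 85
f 97 76 98
f 85 98 72
f 97 98 85
f 69 81 105
f 81 71 106
f 105 106 78
f 81 106 105
f 73 86 102
f 86 69 101
f 102 101 77
f 86 101 102
f 75 93 94
f 93 73 90
f 94 90 74
f 93 90 94
f 76 99 95
f 99 75 91
f 95 91 68
f 99 91 95
f 110 109 112
f 110 112 111
f 112 109 113
f 112 113 111
f 113 109 114
f 113 114 111
f 114 109 115
f 114 115 111
f 115 109 116
f 115 116 111
f 116 109 117
f 116 117 111
f 117 109 118
f 117 118 111
f 118 109 119
f 118 119 111
f 119 109 120
f 119 120 111
f 120 109 121
f 120 121 111
f 121 109 110
f 121 110 111



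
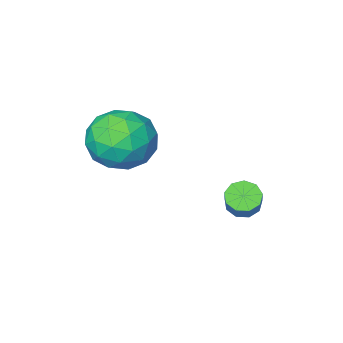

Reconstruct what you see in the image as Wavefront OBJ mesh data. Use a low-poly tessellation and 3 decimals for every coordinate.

v 0.937 -1.888 2.731
v 1.589 -1.538 3.648
v 1.151 -3.702 3.272
v 1.803 -3.352 4.189
v 0.65 -3.114 4.161
v 0.517 -1.993 3.826
v 2.223 -3.247 3.094
v 2.09 -2.126 2.759
v 2.383 -2.378 3.872
v 1.411 -2.296 4.531
v 1.329 -2.944 2.389
v 0.357 -2.862 3.048
v 1.244 -1.553 3.142
v 1.496 -3.687 3.778
v 0.818 -3.547 3.761
v 1.201 -3.341 4.3
v 0.615 -1.821 3.247
v 0.997 -1.615 3.786
v 0.445 -2.542 4.087
v 1.743 -3.625 3.134
v 2.125 -3.419 3.673
v 1.539 -1.899 2.62
v 1.922 -1.693 3.159
v 2.295 -2.698 2.833
v 2.094 -1.842 3.812
v 2.22 -2.908 4.13
v 2.467 -2.846 3.487
v 2.389 -2.187 3.29
v 1.523 -1.793 4.2
v 1.648 -2.86 4.518
v 0.971 -2.72 4.502
v 0.893 -2.061 4.305
v 1.989 -2.287 4.332
v 1.092 -2.38 2.402
v 1.217 -3.447 2.72
v 1.847 -3.179 2.615
v 1.769 -2.52 2.418
v 0.52 -2.332 2.79
v 0.646 -3.398 3.108
v 0.351 -3.053 3.63
v 0.273 -2.394 3.433
v 0.751 -2.953 2.588
v -2.017 -1.176 0.325
v -1.63 -0.962 -0.05
v -1.136 -0.19 0.9
v -1.523 -0.404 1.275
v -1.96 -0.742 -0.056
v -1.466 0.029 0.894
v -2.317 -0.726 0.116
v -1.824 0.046 1.066
v -2.534 -0.92 0.386
v -2.04 -0.148 1.336
v -2.508 -1.234 0.627
v -2.015 -0.462 1.578
v -2.253 -1.52 0.727
v -1.759 -0.749 1.678
v -1.887 -1.646 0.639
v -1.393 -0.874 1.589
v -1.582 -1.551 0.404
v -1.088 -0.78 1.354
v -1.48 -1.281 0.132
v -0.987 -0.51 1.082
f 1 38 17
f 38 12 41
f 17 41 6
f 38 41 17
f 1 17 13
f 17 6 18
f 13 18 2
f 17 18 13
f 1 13 22
f 13 2 23
f 22 23 8
f 13 23 22
f 1 22 34
f 22 8 37
f 34 37 11
f 22 37 34
f 1 34 38
f 34 11 42
f 38 42 12
f 34 42 38
f 2 18 29
f 18 6 32
f 29 32 10
f 18 32 29
f 6 41 19
f 41 12 40
f 19 40 5
f 41 40 19
f 12 42 39
f 42 11 35
f 39 35 3
f 42 35 39
f 11 37 36
f 37 8 24
f 36 24 7
f 37 24 36
f 8 23 28
f 23 2 25
f 28 25 9
f 23 25 28
f 4 30 16
f 30 10 31
f 16 31 5
f 30 31 16
f 4 16 14
f 16 5 15
f 14 15 3
f 16 15 14
f 4 14 21
f 14 3 20
f 21 20 7
f 14 20 21
f 4 21 26
f 21 7 27
f 26 27 9
f 21 27 26
f 4 26 30
f 26 9 33
f 30 33 10
f 26 33 30
f 5 31 19
f 31 10 32
f 19 32 6
f 31 32 19
f 3 15 39
f 15 5 40
f 39 40 12
f 15 40 39
f 7 20 36
f 20 3 35
f 36 35 11
f 20 35 36
f 9 27 28
f 27 7 24
f 28 24 8
f 27 24 28
f 10 33 29
f 33 9 25
f 29 25 2
f 33 25 29
f 44 43 47
f 44 47 45
f 45 47 48
f 45 48 46
f 47 43 49
f 47 49 48
f 48 49 50
f 48 50 46
f 49 43 51
f 49 51 50
f 50 51 52
f 50 52 46
f 51 43 53
f 51 53 52
f 52 53 54
f 52 54 46
f 53 43 55
f 53 55 54
f 54 55 56
f 54 56 46
f 55 43 57
f 55 57 56
f 56 57 58
f 56 58 46
f 57 43 59
f 57 59 58
f 58 59 60
f 58 60 46
f 59 43 61
f 59 61 60
f 60 61 62
f 60 62 46
f 61 43 44
f 61 44 62
f 62 44 45
f 62 45 46



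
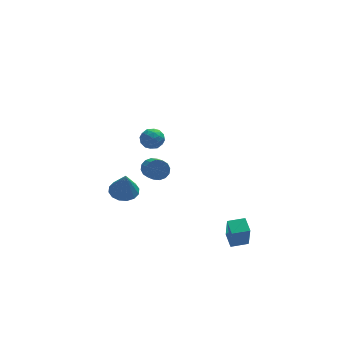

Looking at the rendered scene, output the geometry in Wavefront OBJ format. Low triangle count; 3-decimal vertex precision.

v -0.037 2.312 -1.481
v 0.262 2.608 -1.025
v 0.235 1.124 -0.043
v -0.063 0.828 -0.499
v -0.05 2.654 -0.964
v -0.077 1.17 0.018
v -0.358 2.609 -1.042
v -0.385 1.124 -0.06
v -0.58 2.484 -1.237
v -0.607 0.999 -0.255
v -0.656 2.313 -1.497
v -0.683 0.828 -0.515
v -0.567 2.141 -1.754
v -0.593 0.657 -0.772
v -0.335 2.016 -1.937
v -0.362 0.532 -0.955
v -0.023 1.97 -1.998
v -0.05 0.486 -1.016
v 0.285 2.016 -1.92
v 0.258 0.531 -0.938
v 0.507 2.141 -1.725
v 0.48 0.656 -0.743
v 0.583 2.312 -1.465
v 0.556 0.827 -0.483
v 0.493 2.483 -1.208
v 0.467 0.999 -0.226
v 2.747 -3.106 -3.76
v 2.697 -3.535 -2.387
v 2.705 -2.257 -3.497
v 2.655 -2.686 -2.123
v 3.665 -3.074 -3.717
v 3.615 -3.503 -2.343
v 3.623 -2.225 -3.453
v 3.573 -2.654 -2.08
v -1.313 3.594 -4.022
v -0.898 2.929 -4.227
v -1.287 3.146 -2.518
v -0.606 3.219 -4.146
v -0.504 3.609 -4.032
v -0.618 3.995 -3.915
v -0.919 4.274 -3.827
v -1.326 4.37 -3.791
v -1.729 4.258 -3.817
v -2.021 3.968 -3.898
v -2.123 3.578 -4.012
v -2.009 3.192 -4.129
v -1.708 2.914 -4.218
v -1.301 2.818 -4.253
v -0.882 -0.685 3.678
v -0.348 -0.986 3.865
v -1.152 -1.514 3.115
v -0.618 -1.815 3.302
v -1.086 -1.701 3.725
v -0.92 -1.189 4.073
v -0.58 -1.311 2.907
v -0.414 -0.799 3.255
v -0.161 -1.373 3.389
v -0.474 -1.614 3.894
v -1.026 -0.886 3.086
v -1.339 -1.127 3.591
v -0.591 -0.763 3.821
v -0.909 -1.737 3.159
v -1.184 -1.67 3.408
v -0.87 -1.847 3.518
v -0.927 -0.882 3.943
v -0.613 -1.059 4.053
v -1.047 -1.479 3.971
v -0.887 -1.441 2.927
v -0.573 -1.618 3.037
v -0.63 -0.653 3.462
v -0.316 -0.83 3.572
v -0.453 -1.021 3.009
v -0.167 -1.167 3.651
v -0.326 -1.654 3.32
v -0.304 -1.358 3.088
v -0.206 -1.057 3.292
v -0.351 -1.309 3.948
v -0.51 -1.796 3.617
v -0.786 -1.729 3.866
v -0.687 -1.428 4.07
v -0.242 -1.536 3.668
v -0.99 -0.704 3.363
v -1.149 -1.191 3.032
v -0.813 -1.072 2.91
v -0.714 -0.771 3.114
v -1.174 -0.846 3.66
v -1.333 -1.333 3.329
v -1.294 -1.443 3.688
v -1.196 -1.142 3.892
v -1.258 -0.964 3.312
f 2 1 5
f 2 5 3
f 3 5 6
f 3 6 4
f 5 1 7
f 5 7 6
f 6 7 8
f 6 8 4
f 7 1 9
f 7 9 8
f 8 9 10
f 8 10 4
f 9 1 11
f 9 11 10
f 10 11 12
f 10 12 4
f 11 1 13
f 11 13 12
f 12 13 14
f 12 14 4
f 13 1 15
f 13 15 14
f 14 15 16
f 14 16 4
f 15 1 17
f 15 17 16
f 16 17 18
f 16 18 4
f 17 1 19
f 17 19 18
f 18 19 20
f 18 20 4
f 19 1 21
f 19 21 20
f 20 21 22
f 20 22 4
f 21 1 23
f 21 23 22
f 22 23 24
f 22 24 4
f 23 1 25
f 23 25 24
f 24 25 26
f 24 26 4
f 25 1 2
f 25 2 26
f 26 2 3
f 26 3 4
f 28 30 27
f 31 28 27
f 27 30 29
f 29 31 27
f 28 34 30
f 32 28 31
f 32 34 28
f 30 34 29
f 33 31 29
f 29 34 33
f 33 32 31
f 34 32 33
f 36 35 38
f 36 38 37
f 38 35 39
f 38 39 37
f 39 35 40
f 39 40 37
f 40 35 41
f 40 41 37
f 41 35 42
f 41 42 37
f 42 35 43
f 42 43 37
f 43 35 44
f 43 44 37
f 44 35 45
f 44 45 37
f 45 35 46
f 45 46 37
f 46 35 47
f 46 47 37
f 47 35 48
f 47 48 37
f 48 35 36
f 48 36 37
f 49 86 65
f 86 60 89
f 65 89 54
f 86 89 65
f 49 65 61
f 65 54 66
f 61 66 50
f 65 66 61
f 49 61 70
f 61 50 71
f 70 71 56
f 61 71 70
f 49 70 82
f 70 56 85
f 82 85 59
f 70 85 82
f 49 82 86
f 82 59 90
f 86 90 60
f 82 90 86
f 50 66 77
f 66 54 80
f 77 80 58
f 66 80 77
f 54 89 67
f 89 60 88
f 67 88 53
f 89 88 67
f 60 90 87
f 90 59 83
f 87 83 51
f 90 83 87
f 59 85 84
f 85 56 72
f 84 72 55
f 85 72 84
f 56 71 76
f 71 50 73
f 76 73 57
f 71 73 76
f 52 78 64
f 78 58 79
f 64 79 53
f 78 79 64
f 52 64 62
f 64 53 63
f 62 63 51
f 64 63 62
f 52 62 69
f 62 51 68
f 69 68 55
f 62 68 69
f 52 69 74
f 69 55 75
f 74 75 57
f 69 75 74
f 52 74 78
f 74 57 81
f 78 81 58
f 74 81 78
f 53 79 67
f 79 58 80
f 67 80 54
f 79 80 67
f 51 63 87
f 63 53 88
f 87 88 60
f 63 88 87
f 55 68 84
f 68 51 83
f 84 83 59
f 68 83 84
f 57 75 76
f 75 55 72
f 76 72 56
f 75 72 76
f 58 81 77
f 81 57 73
f 77 73 50
f 81 73 77



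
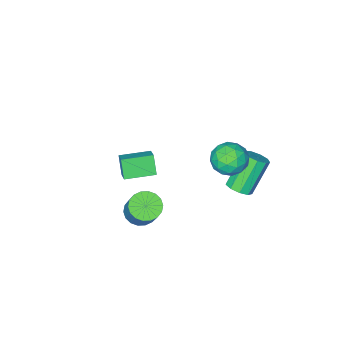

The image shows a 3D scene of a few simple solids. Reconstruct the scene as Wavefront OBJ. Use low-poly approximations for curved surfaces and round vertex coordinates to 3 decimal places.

v -2.865 1.109 -0.577
v -2.268 1.181 -0.145
v -3.519 1.023 1.609
v -4.115 0.951 1.177
v -2.465 1.636 -0.245
v -3.716 1.479 1.509
v -2.85 1.845 -0.5
v -4.1 1.687 1.254
v -3.241 1.709 -0.791
v -4.491 1.551 0.963
v -3.456 1.292 -0.982
v -4.707 1.135 0.772
v -3.395 0.79 -0.983
v -4.645 0.633 0.771
v -3.085 0.437 -0.795
v -4.336 0.279 0.96
v -2.673 0.398 -0.504
v -3.923 0.24 1.25
v -2.35 0.692 -0.248
v -3.6 0.534 1.507
v -0.29 -2.544 -0.38
v -0.538 -3.112 0.66
v 0.118 -1.778 0.137
v -0.13 -2.346 1.176
v 1.19 -3.294 -0.436
v 0.942 -3.862 0.603
v 1.598 -2.528 0.08
v 1.35 -3.096 1.12
v -3.115 1.542 2.276
v -2.586 1.583 1.38
v -2.194 0.217 2.76
v -1.665 0.258 1.864
v -1.545 1.009 2.574
v -2.114 1.828 2.275
v -2.666 -0.028 1.865
v -3.235 0.791 1.566
v -2.309 0.612 1.126
v -1.616 1.253 1.565
v -3.164 0.547 2.575
v -2.471 1.188 3.014
v -2.931 1.679 1.786
v -1.849 0.121 2.354
v -1.778 0.563 2.772
v -1.467 0.587 2.245
v -2.654 1.823 2.311
v -2.343 1.847 1.785
v -1.731 1.51 2.487
v -2.437 -0.047 2.355
v -2.126 -0.023 1.829
v -3.313 1.213 1.895
v -3.002 1.237 1.368
v -3.049 0.29 1.653
v -2.457 1.132 1.11
v -1.916 0.353 1.394
v -2.504 0.185 1.395
v -2.839 0.666 1.219
v -2.05 1.509 1.367
v -1.509 0.73 1.652
v -1.438 1.172 2.069
v -1.772 1.653 1.893
v -1.887 0.938 1.218
v -3.271 1.07 2.488
v -2.73 0.291 2.773
v -3.008 0.147 2.247
v -3.342 0.628 2.071
v -2.864 1.447 2.746
v -2.323 0.668 3.03
v -1.941 1.134 2.921
v -2.276 1.615 2.745
v -2.893 0.862 2.922
v 2.355 -0.161 -0.101
v 2.891 0.311 -0.562
v 3.382 1.393 1.121
v 2.845 0.921 1.581
v 2.566 0.502 -0.589
v 3.056 1.584 1.093
v 2.198 0.562 -0.521
v 2.689 1.644 1.162
v 1.862 0.478 -0.369
v 2.353 1.56 1.314
v 1.623 0.268 -0.164
v 2.114 1.35 1.519
v 1.53 -0.027 0.053
v 2.02 1.055 1.736
v 1.599 -0.349 0.24
v 2.09 0.733 1.923
v 1.818 -0.633 0.359
v 2.309 0.449 2.042
v 2.144 -0.824 0.387
v 2.634 0.258 2.069
v 2.511 -0.884 0.318
v 3.002 0.198 2.001
v 2.847 -0.8 0.166
v 3.338 0.282 1.849
v 3.086 -0.59 -0.039
v 3.577 0.492 1.644
v 3.18 -0.295 -0.256
v 3.67 0.787 1.427
v 3.11 0.027 -0.443
v 3.601 1.109 1.24
f 2 1 5
f 2 5 3
f 3 5 6
f 3 6 4
f 5 1 7
f 5 7 6
f 6 7 8
f 6 8 4
f 7 1 9
f 7 9 8
f 8 9 10
f 8 10 4
f 9 1 11
f 9 11 10
f 10 11 12
f 10 12 4
f 11 1 13
f 11 13 12
f 12 13 14
f 12 14 4
f 13 1 15
f 13 15 14
f 14 15 16
f 14 16 4
f 15 1 17
f 15 17 16
f 16 17 18
f 16 18 4
f 17 1 19
f 17 19 18
f 18 19 20
f 18 20 4
f 19 1 2
f 19 2 20
f 20 2 3
f 20 3 4
f 22 24 21
f 25 22 21
f 21 24 23
f 23 25 21
f 22 28 24
f 26 22 25
f 26 28 22
f 24 28 23
f 27 25 23
f 23 28 27
f 27 26 25
f 28 26 27
f 29 66 45
f 66 40 69
f 45 69 34
f 66 69 45
f 29 45 41
f 45 34 46
f 41 46 30
f 45 46 41
f 29 41 50
f 41 30 51
f 50 51 36
f 41 51 50
f 29 50 62
f 50 36 65
f 62 65 39
f 50 65 62
f 29 62 66
f 62 39 70
f 66 70 40
f 62 70 66
f 30 46 57
f 46 34 60
f 57 60 38
f 46 60 57
f 34 69 47
f 69 40 68
f 47 68 33
f 69 68 47
f 40 70 67
f 70 39 63
f 67 63 31
f 70 63 67
f 39 65 64
f 65 36 52
f 64 52 35
f 65 52 64
f 36 51 56
f 51 30 53
f 56 53 37
f 51 53 56
f 32 58 44
f 58 38 59
f 44 59 33
f 58 59 44
f 32 44 42
f 44 33 43
f 42 43 31
f 44 43 42
f 32 42 49
f 42 31 48
f 49 48 35
f 42 48 49
f 32 49 54
f 49 35 55
f 54 55 37
f 49 55 54
f 32 54 58
f 54 37 61
f 58 61 38
f 54 61 58
f 33 59 47
f 59 38 60
f 47 60 34
f 59 60 47
f 31 43 67
f 43 33 68
f 67 68 40
f 43 68 67
f 35 48 64
f 48 31 63
f 64 63 39
f 48 63 64
f 37 55 56
f 55 35 52
f 56 52 36
f 55 52 56
f 38 61 57
f 61 37 53
f 57 53 30
f 61 53 57
f 72 71 75
f 72 75 73
f 73 75 76
f 73 76 74
f 75 71 77
f 75 77 76
f 76 77 78
f 76 78 74
f 77 71 79
f 77 79 78
f 78 79 80
f 78 80 74
f 79 71 81
f 79 81 80
f 80 81 82
f 80 82 74
f 81 71 83
f 81 83 82
f 82 83 84
f 82 84 74
f 83 71 85
f 83 85 84
f 84 85 86
f 84 86 74
f 85 71 87
f 85 87 86
f 86 87 88
f 86 88 74
f 87 71 89
f 87 89 88
f 88 89 90
f 88 90 74
f 89 71 91
f 89 91 90
f 90 91 92
f 90 92 74
f 91 71 93
f 91 93 92
f 92 93 94
f 92 94 74
f 93 71 95
f 93 95 94
f 94 95 96
f 94 96 74
f 95 71 97
f 95 97 96
f 96 97 98
f 96 98 74
f 97 71 99
f 97 99 98
f 98 99 100
f 98 100 74
f 99 71 72
f 99 72 100
f 100 72 73
f 100 73 74



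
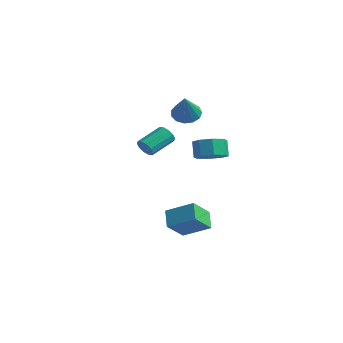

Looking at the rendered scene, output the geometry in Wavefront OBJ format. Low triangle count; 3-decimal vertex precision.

v 1.866 -4.59 2.839
v 2.189 -4.366 2.373
v 2.217 -2.905 3.095
v 1.894 -3.13 3.561
v 1.823 -4.32 2.294
v 1.851 -2.859 3.016
v 1.474 -4.377 2.423
v 1.502 -2.916 3.145
v 1.274 -4.516 2.711
v 1.302 -3.055 3.434
v 1.301 -4.683 3.048
v 1.329 -3.222 3.77
v 1.543 -4.815 3.305
v 1.571 -3.354 4.027
v 1.909 -4.861 3.384
v 1.937 -3.4 4.106
v 2.258 -4.804 3.255
v 2.286 -3.343 3.977
v 2.458 -4.665 2.966
v 2.486 -3.204 3.689
v 2.431 -4.498 2.63
v 2.459 -3.037 3.352
v 1.137 -1.364 -4.63
v 1.326 -2.665 -3.568
v 0.338 -0.812 -3.812
v 0.526 -2.113 -2.75
v 2.514 -0.527 -3.85
v 2.702 -1.828 -2.788
v 1.714 0.025 -3.032
v 1.903 -1.276 -1.97
v -4.495 3.643 2.181
v -4.071 3.125 1.564
v -3.425 2.617 3.779
v -3.776 3.539 1.633
v -3.709 3.986 1.875
v -3.892 4.324 2.214
v -4.266 4.446 2.543
v -4.713 4.313 2.757
v -5.091 3.967 2.787
v -5.279 3.519 2.626
v -5.218 3.109 2.323
v -4.928 2.87 1.975
v -4.5 2.875 1.692
v 2.75 -0.755 1.593
v 3.244 0.057 1.592
v 2.804 0.326 2.586
v 2.31 -0.485 2.587
v 2.59 0.129 1.283
v 2.15 0.398 2.277
v 2.03 -0.317 1.155
v 1.589 -0.047 2.149
v 1.892 -1.019 1.284
v 1.451 -0.749 2.278
v 2.256 -1.566 1.594
v 1.816 -1.297 2.588
v 2.91 -1.638 1.903
v 2.47 -1.369 2.897
v 3.471 -1.193 2.031
v 3.03 -0.923 3.025
v 3.609 -0.491 1.902
v 3.168 -0.221 2.896
f 2 1 5
f 2 5 3
f 3 5 6
f 3 6 4
f 5 1 7
f 5 7 6
f 6 7 8
f 6 8 4
f 7 1 9
f 7 9 8
f 8 9 10
f 8 10 4
f 9 1 11
f 9 11 10
f 10 11 12
f 10 12 4
f 11 1 13
f 11 13 12
f 12 13 14
f 12 14 4
f 13 1 15
f 13 15 14
f 14 15 16
f 14 16 4
f 15 1 17
f 15 17 16
f 16 17 18
f 16 18 4
f 17 1 19
f 17 19 18
f 18 19 20
f 18 20 4
f 19 1 21
f 19 21 20
f 20 21 22
f 20 22 4
f 21 1 2
f 21 2 22
f 22 2 3
f 22 3 4
f 24 26 23
f 27 24 23
f 23 26 25
f 25 27 23
f 24 30 26
f 28 24 27
f 28 30 24
f 26 30 25
f 29 27 25
f 25 30 29
f 29 28 27
f 30 28 29
f 32 31 34
f 32 34 33
f 34 31 35
f 34 35 33
f 35 31 36
f 35 36 33
f 36 31 37
f 36 37 33
f 37 31 38
f 37 38 33
f 38 31 39
f 38 39 33
f 39 31 40
f 39 40 33
f 40 31 41
f 40 41 33
f 41 31 42
f 41 42 33
f 42 31 43
f 42 43 33
f 43 31 32
f 43 32 33
f 45 44 48
f 45 48 46
f 46 48 49
f 46 49 47
f 48 44 50
f 48 50 49
f 49 50 51
f 49 51 47
f 50 44 52
f 50 52 51
f 51 52 53
f 51 53 47
f 52 44 54
f 52 54 53
f 53 54 55
f 53 55 47
f 54 44 56
f 54 56 55
f 55 56 57
f 55 57 47
f 56 44 58
f 56 58 57
f 57 58 59
f 57 59 47
f 58 44 60
f 58 60 59
f 59 60 61
f 59 61 47
f 60 44 45
f 60 45 61
f 61 45 46
f 61 46 47



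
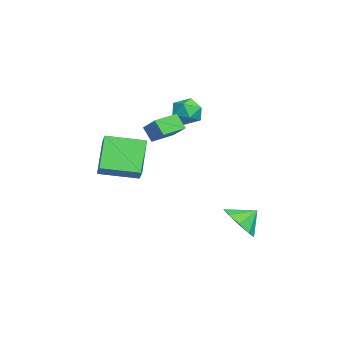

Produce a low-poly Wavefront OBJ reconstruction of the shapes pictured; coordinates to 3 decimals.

v 3.558 1.557 -1.021
v 3.984 2.177 -1.664
v 3.382 2.343 -0.379
v 3.32 2.132 -1.791
v 2.768 1.818 -1.557
v 2.585 1.382 -1.073
v 2.857 1.027 -0.564
v 3.458 0.921 -0.269
v 4.105 1.112 -0.326
v 4.496 1.511 -0.708
v 4.448 1.932 -1.236
v -1.586 0.149 3.874
v -1.143 -0.359 3.407
v -2.677 -0.561 3.613
v -2.234 -1.069 3.146
v -2.126 -1.06 3.959
v -1.452 -0.622 4.12
v -2.368 -0.298 2.9
v -1.694 0.14 3.061
v -1.627 -0.636 2.805
v -1.477 -1.107 3.459
v -2.343 0.187 3.561
v -2.193 -0.284 4.215
v -0.931 -2.398 2.9
v 0.042 -1.889 3.649
v -1.565 -1.442 3.074
v -0.591 -0.933 3.823
v -0.569 -2.027 2.177
v 0.405 -1.518 2.926
v -1.202 -1.071 2.351
v -0.229 -0.562 3.1
v 2.27 -4.329 1.358
v 1 -4.12 2.769
v 2.219 -2.556 1.05
v 0.948 -2.347 2.461
v 2.912 -4.213 1.919
v 1.641 -4.004 3.33
v 2.86 -2.44 1.611
v 1.59 -2.231 3.022
f 2 1 4
f 2 4 3
f 4 1 5
f 4 5 3
f 5 1 6
f 5 6 3
f 6 1 7
f 6 7 3
f 7 1 8
f 7 8 3
f 8 1 9
f 8 9 3
f 9 1 10
f 9 10 3
f 10 1 11
f 10 11 3
f 11 1 2
f 11 2 3
f 12 23 17
f 12 17 13
f 12 13 19
f 12 19 22
f 12 22 23
f 13 17 21
f 17 23 16
f 23 22 14
f 22 19 18
f 19 13 20
f 15 21 16
f 15 16 14
f 15 14 18
f 15 18 20
f 15 20 21
f 16 21 17
f 14 16 23
f 18 14 22
f 20 18 19
f 21 20 13
f 25 27 24
f 28 25 24
f 24 27 26
f 26 28 24
f 25 31 27
f 29 25 28
f 29 31 25
f 27 31 26
f 30 28 26
f 26 31 30
f 30 29 28
f 31 29 30
f 33 35 32
f 36 33 32
f 32 35 34
f 34 36 32
f 33 39 35
f 37 33 36
f 37 39 33
f 35 39 34
f 38 36 34
f 34 39 38
f 38 37 36
f 39 37 38



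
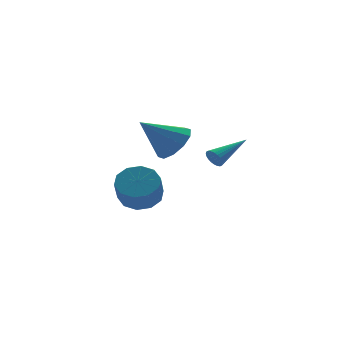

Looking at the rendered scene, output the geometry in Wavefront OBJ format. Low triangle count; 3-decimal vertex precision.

v 0.866 -3.053 1.385
v 1.078 -3.203 0.946
v 2.634 -2.567 2.075
v 1.04 -3.012 0.908
v 0.976 -2.826 0.942
v 0.895 -2.676 1.043
v 0.809 -2.583 1.197
v 0.732 -2.561 1.379
v 0.676 -2.615 1.562
v 0.648 -2.735 1.718
v 0.653 -2.904 1.824
v 0.691 -3.095 1.862
v 0.755 -3.28 1.828
v 0.836 -3.431 1.726
v 0.922 -3.524 1.573
v 0.999 -3.546 1.391
v 1.056 -3.492 1.207
v 1.083 -3.372 1.051
v -0.059 -0.938 1.732
v 0.624 -1.146 2.528
v -1.581 -0.662 3.108
v 0.637 -0.495 2.412
v 0.384 -0.013 2.036
v -0.038 0.115 1.544
v -0.469 -0.159 1.123
v -0.743 -0.731 0.935
v -0.756 -1.381 1.051
v -0.503 -1.863 1.427
v -0.081 -1.991 1.92
v 0.35 -1.717 2.34
v -0.019 3.009 -2.839
v 0.468 3.715 -2.183
v 0.005 2.958 -1.024
v -0.481 2.251 -1.681
v -0.155 3.93 -2.292
v -0.618 3.172 -1.133
v -0.726 3.792 -2.61
v -1.189 3.035 -1.451
v -1.026 3.356 -3.015
v -1.489 2.598 -1.856
v -0.942 2.786 -3.354
v -1.405 2.029 -2.195
v -0.505 2.302 -3.496
v -0.968 1.545 -2.337
v 0.118 2.088 -3.387
v -0.345 1.33 -2.228
v 0.689 2.225 -3.069
v 0.226 1.468 -1.91
v 0.989 2.662 -2.664
v 0.526 1.904 -1.505
v 0.905 3.231 -2.325
v 0.442 2.474 -1.166
f 2 1 4
f 2 4 3
f 4 1 5
f 4 5 3
f 5 1 6
f 5 6 3
f 6 1 7
f 6 7 3
f 7 1 8
f 7 8 3
f 8 1 9
f 8 9 3
f 9 1 10
f 9 10 3
f 10 1 11
f 10 11 3
f 11 1 12
f 11 12 3
f 12 1 13
f 12 13 3
f 13 1 14
f 13 14 3
f 14 1 15
f 14 15 3
f 15 1 16
f 15 16 3
f 16 1 17
f 16 17 3
f 17 1 18
f 17 18 3
f 18 1 2
f 18 2 3
f 20 19 22
f 20 22 21
f 22 19 23
f 22 23 21
f 23 19 24
f 23 24 21
f 24 19 25
f 24 25 21
f 25 19 26
f 25 26 21
f 26 19 27
f 26 27 21
f 27 19 28
f 27 28 21
f 28 19 29
f 28 29 21
f 29 19 30
f 29 30 21
f 30 19 20
f 30 20 21
f 32 31 35
f 32 35 33
f 33 35 36
f 33 36 34
f 35 31 37
f 35 37 36
f 36 37 38
f 36 38 34
f 37 31 39
f 37 39 38
f 38 39 40
f 38 40 34
f 39 31 41
f 39 41 40
f 40 41 42
f 40 42 34
f 41 31 43
f 41 43 42
f 42 43 44
f 42 44 34
f 43 31 45
f 43 45 44
f 44 45 46
f 44 46 34
f 45 31 47
f 45 47 46
f 46 47 48
f 46 48 34
f 47 31 49
f 47 49 48
f 48 49 50
f 48 50 34
f 49 31 51
f 49 51 50
f 50 51 52
f 50 52 34
f 51 31 32
f 51 32 52
f 52 32 33
f 52 33 34



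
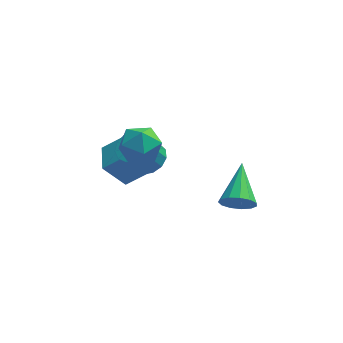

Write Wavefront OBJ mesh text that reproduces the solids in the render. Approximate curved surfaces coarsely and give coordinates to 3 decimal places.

v -2.702 2.809 -3.8
v -1.05 2.869 -2.489
v -2.727 4.348 -3.839
v -1.074 4.408 -2.529
v -1.646 2.792 -5.131
v 0.007 2.852 -3.821
v -1.67 4.331 -5.171
v -0.018 4.391 -3.86
v 3.163 -2.727 -0.44
v 3.762 -2.58 -1.024
v 3.457 -0.753 0.36
v 3.347 -2.439 -1.218
v 2.874 -2.39 -1.165
v 2.492 -2.448 -0.881
v 2.323 -2.594 -0.458
v 2.421 -2.783 -0.029
v 2.754 -2.954 0.27
v 3.217 -3.052 0.343
v 3.663 -3.048 0.168
v 3.95 -2.941 -0.2
v 3.987 -2.767 -0.645
v -1.102 0.697 0.885
v -0.47 0.536 1.763
v -1.45 -1.036 0.817
v -0.818 -1.197 1.695
v -1.768 -0.666 1.795
v -1.554 0.405 1.838
v -0.366 -0.905 0.742
v -0.152 0.166 0.785
v -0.016 -0.454 1.675
v -0.882 -0.307 2.326
v -1.038 -0.193 0.254
v -1.904 -0.046 0.905
v -0.549 1.986 -2.172
v 0.23 1.677 -1.818
v -0.511 1.344 -0.475
v -1.291 1.654 -0.828
v 0.209 2.177 -1.706
v -0.532 1.844 -0.363
v -0.053 2.616 -1.742
v -0.794 2.284 -0.398
v -0.472 2.855 -1.914
v -1.214 2.523 -0.571
v -0.916 2.819 -2.168
v -1.657 2.487 -0.825
v -1.244 2.518 -2.423
v -1.985 2.186 -1.08
v -1.351 2.048 -2.599
v -2.092 1.716 -1.255
v -1.203 1.559 -2.638
v -1.945 1.226 -1.295
v -0.848 1.205 -2.53
v -1.59 0.873 -1.186
v -0.398 1.099 -2.308
v -1.14 0.767 -0.964
v 0.004 1.275 -2.042
v -0.738 0.943 -0.699
f 2 4 1
f 5 2 1
f 1 4 3
f 3 5 1
f 2 8 4
f 6 2 5
f 6 8 2
f 4 8 3
f 7 5 3
f 3 8 7
f 7 6 5
f 8 6 7
f 10 9 12
f 10 12 11
f 12 9 13
f 12 13 11
f 13 9 14
f 13 14 11
f 14 9 15
f 14 15 11
f 15 9 16
f 15 16 11
f 16 9 17
f 16 17 11
f 17 9 18
f 17 18 11
f 18 9 19
f 18 19 11
f 19 9 20
f 19 20 11
f 20 9 21
f 20 21 11
f 21 9 10
f 21 10 11
f 22 33 27
f 22 27 23
f 22 23 29
f 22 29 32
f 22 32 33
f 23 27 31
f 27 33 26
f 33 32 24
f 32 29 28
f 29 23 30
f 25 31 26
f 25 26 24
f 25 24 28
f 25 28 30
f 25 30 31
f 26 31 27
f 24 26 33
f 28 24 32
f 30 28 29
f 31 30 23
f 35 34 38
f 35 38 36
f 36 38 39
f 36 39 37
f 38 34 40
f 38 40 39
f 39 40 41
f 39 41 37
f 40 34 42
f 40 42 41
f 41 42 43
f 41 43 37
f 42 34 44
f 42 44 43
f 43 44 45
f 43 45 37
f 44 34 46
f 44 46 45
f 45 46 47
f 45 47 37
f 46 34 48
f 46 48 47
f 47 48 49
f 47 49 37
f 48 34 50
f 48 50 49
f 49 50 51
f 49 51 37
f 50 34 52
f 50 52 51
f 51 52 53
f 51 53 37
f 52 34 54
f 52 54 53
f 53 54 55
f 53 55 37
f 54 34 56
f 54 56 55
f 55 56 57
f 55 57 37
f 56 34 35
f 56 35 57
f 57 35 36
f 57 36 37



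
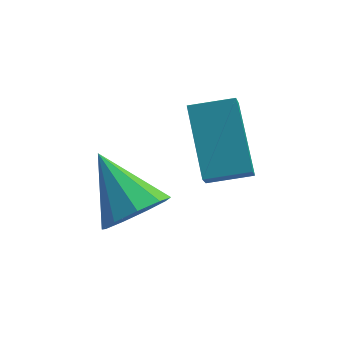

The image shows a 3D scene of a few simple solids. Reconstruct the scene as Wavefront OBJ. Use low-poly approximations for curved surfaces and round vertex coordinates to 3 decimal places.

v -0.572 2.583 1.024
v -0.694 1.984 1.778
v -0.837 4.187 2.256
v -0.959 3.589 3.01
v 0.559 2.611 1.23
v 0.437 2.013 1.984
v 0.294 4.216 2.462
v 0.172 3.617 3.216
v -2.187 2.419 0.091
v -1.375 2.638 0.463
v -3.033 3.721 1.169
v -1.481 2.991 -0.047
v -1.917 3.077 -0.492
v -2.48 2.854 -0.665
v -2.906 2.428 -0.483
v -2.996 1.997 -0.033
v -2.707 1.764 0.475
v -2.175 1.837 0.804
v -1.649 2.182 0.799
f 2 4 1
f 5 2 1
f 1 4 3
f 3 5 1
f 2 8 4
f 6 2 5
f 6 8 2
f 4 8 3
f 7 5 3
f 3 8 7
f 7 6 5
f 8 6 7
f 10 9 12
f 10 12 11
f 12 9 13
f 12 13 11
f 13 9 14
f 13 14 11
f 14 9 15
f 14 15 11
f 15 9 16
f 15 16 11
f 16 9 17
f 16 17 11
f 17 9 18
f 17 18 11
f 18 9 19
f 18 19 11
f 19 9 10
f 19 10 11



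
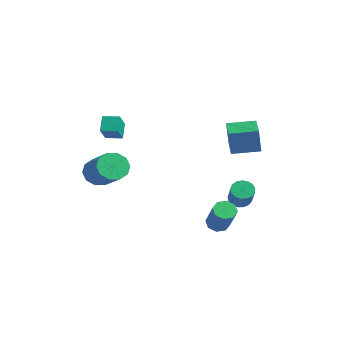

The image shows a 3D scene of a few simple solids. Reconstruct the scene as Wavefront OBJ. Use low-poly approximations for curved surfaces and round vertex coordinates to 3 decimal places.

v -2.611 -3.417 -0.28
v -2.146 -3.309 -1.043
v -0.305 -3.454 0.057
v -0.769 -3.563 0.82
v -2.237 -2.806 -0.824
v -0.396 -2.951 0.276
v -2.471 -2.536 -0.398
v -0.63 -2.681 0.703
v -2.758 -2.603 0.074
v -0.917 -2.748 1.174
v -2.989 -2.982 0.41
v -1.148 -3.127 1.511
v -3.075 -3.526 0.483
v -1.234 -3.671 1.583
v -2.984 -4.029 0.264
v -1.143 -4.174 1.364
v -2.75 -4.299 -0.163
v -0.909 -4.444 0.938
v -2.463 -4.232 -0.634
v -0.622 -4.377 0.466
v -2.232 -3.853 -0.971
v -0.391 -3.998 0.13
v 2.403 1.213 2.552
v 2.552 0.963 3.993
v 3.084 2.518 2.708
v 3.233 2.268 4.149
v 3.567 0.632 2.331
v 3.716 0.382 3.772
v 4.248 1.937 2.487
v 4.397 1.687 3.928
v 1.099 2.727 -2.087
v 1.542 2.676 -2.533
v 2.623 2.161 -1.398
v 2.181 2.213 -0.953
v 1.572 2.959 -2.433
v 2.654 2.444 -1.298
v 1.494 3.189 -2.255
v 2.576 2.674 -1.12
v 1.326 3.313 -2.038
v 2.407 2.799 -0.903
v 1.105 3.303 -1.832
v 2.187 2.789 -0.697
v 0.883 3.161 -1.685
v 1.965 2.647 -0.55
v 0.711 2.92 -1.63
v 1.793 2.406 -0.495
v 0.628 2.635 -1.68
v 1.709 2.12 -0.545
v 0.652 2.37 -1.823
v 1.734 1.856 -0.688
v 0.779 2.188 -2.027
v 1.861 1.673 -0.892
v 0.979 2.129 -2.245
v 2.061 1.615 -1.11
v 1.207 2.207 -2.426
v 2.289 1.693 -1.291
v 1.41 2.404 -2.53
v 2.492 1.89 -1.395
v 2.703 0.44 -2.681
v 3.073 0.136 -3.091
v 4.386 -0.264 -1.609
v 4.017 0.04 -1.199
v 3.18 0.605 -3.059
v 4.493 0.205 -1.577
v 3.007 0.977 -2.805
v 4.321 0.578 -1.324
v 2.657 1.035 -2.479
v 3.97 0.635 -0.997
v 2.334 0.744 -2.271
v 3.647 0.344 -0.789
v 2.227 0.275 -2.303
v 3.54 -0.125 -0.821
v 2.399 -0.098 -2.556
v 3.713 -0.497 -1.075
v 2.75 -0.155 -2.883
v 4.063 -0.555 -1.401
v -3.393 -2.617 1.717
v -3.922 -2.205 2.485
v -2.8 -1.928 1.755
v -3.329 -1.516 2.524
v -2.651 -3.304 2.596
v -3.18 -2.892 3.365
v -2.058 -2.615 2.635
v -2.587 -2.203 3.403
f 2 1 5
f 2 5 3
f 3 5 6
f 3 6 4
f 5 1 7
f 5 7 6
f 6 7 8
f 6 8 4
f 7 1 9
f 7 9 8
f 8 9 10
f 8 10 4
f 9 1 11
f 9 11 10
f 10 11 12
f 10 12 4
f 11 1 13
f 11 13 12
f 12 13 14
f 12 14 4
f 13 1 15
f 13 15 14
f 14 15 16
f 14 16 4
f 15 1 17
f 15 17 16
f 16 17 18
f 16 18 4
f 17 1 19
f 17 19 18
f 18 19 20
f 18 20 4
f 19 1 21
f 19 21 20
f 20 21 22
f 20 22 4
f 21 1 2
f 21 2 22
f 22 2 3
f 22 3 4
f 24 26 23
f 27 24 23
f 23 26 25
f 25 27 23
f 24 30 26
f 28 24 27
f 28 30 24
f 26 30 25
f 29 27 25
f 25 30 29
f 29 28 27
f 30 28 29
f 32 31 35
f 32 35 33
f 33 35 36
f 33 36 34
f 35 31 37
f 35 37 36
f 36 37 38
f 36 38 34
f 37 31 39
f 37 39 38
f 38 39 40
f 38 40 34
f 39 31 41
f 39 41 40
f 40 41 42
f 40 42 34
f 41 31 43
f 41 43 42
f 42 43 44
f 42 44 34
f 43 31 45
f 43 45 44
f 44 45 46
f 44 46 34
f 45 31 47
f 45 47 46
f 46 47 48
f 46 48 34
f 47 31 49
f 47 49 48
f 48 49 50
f 48 50 34
f 49 31 51
f 49 51 50
f 50 51 52
f 50 52 34
f 51 31 53
f 51 53 52
f 52 53 54
f 52 54 34
f 53 31 55
f 53 55 54
f 54 55 56
f 54 56 34
f 55 31 57
f 55 57 56
f 56 57 58
f 56 58 34
f 57 31 32
f 57 32 58
f 58 32 33
f 58 33 34
f 60 59 63
f 60 63 61
f 61 63 64
f 61 64 62
f 63 59 65
f 63 65 64
f 64 65 66
f 64 66 62
f 65 59 67
f 65 67 66
f 66 67 68
f 66 68 62
f 67 59 69
f 67 69 68
f 68 69 70
f 68 70 62
f 69 59 71
f 69 71 70
f 70 71 72
f 70 72 62
f 71 59 73
f 71 73 72
f 72 73 74
f 72 74 62
f 73 59 75
f 73 75 74
f 74 75 76
f 74 76 62
f 75 59 60
f 75 60 76
f 76 60 61
f 76 61 62
f 78 80 77
f 81 78 77
f 77 80 79
f 79 81 77
f 78 84 80
f 82 78 81
f 82 84 78
f 80 84 79
f 83 81 79
f 79 84 83
f 83 82 81
f 84 82 83

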